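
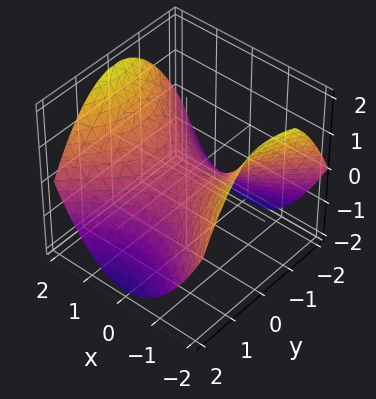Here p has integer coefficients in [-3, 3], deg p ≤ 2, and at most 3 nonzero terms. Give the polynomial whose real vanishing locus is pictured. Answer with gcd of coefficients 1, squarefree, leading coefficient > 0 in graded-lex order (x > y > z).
x^2 - y^2 - 2*z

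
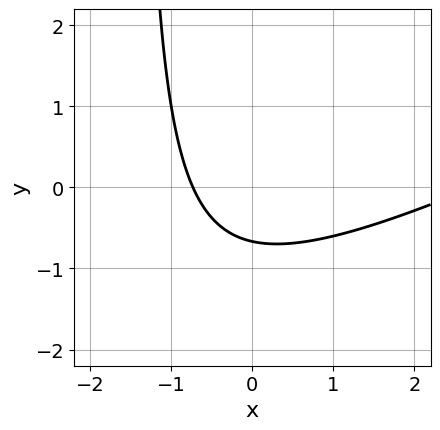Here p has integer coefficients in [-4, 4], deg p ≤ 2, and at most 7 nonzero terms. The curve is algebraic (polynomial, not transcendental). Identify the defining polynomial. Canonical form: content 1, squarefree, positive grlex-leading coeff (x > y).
x^2 - 2*x*y - 2*x - 3*y - 2

The degree is 2 — a generic line meets the curve in up to 2 points.
Matching integer coefficients to the picture gives p.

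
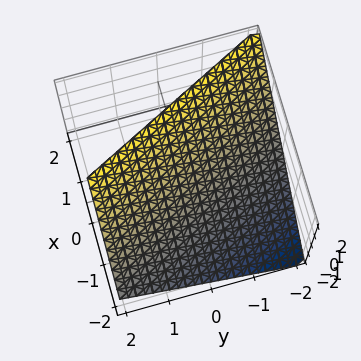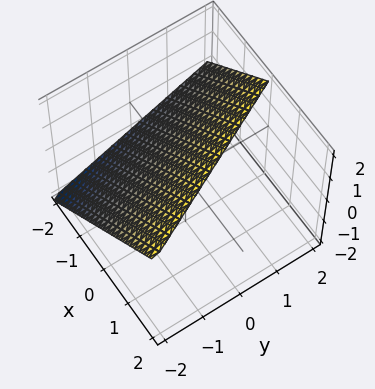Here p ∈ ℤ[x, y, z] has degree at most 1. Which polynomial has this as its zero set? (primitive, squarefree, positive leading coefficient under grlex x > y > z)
2*x + y - 2*z + 2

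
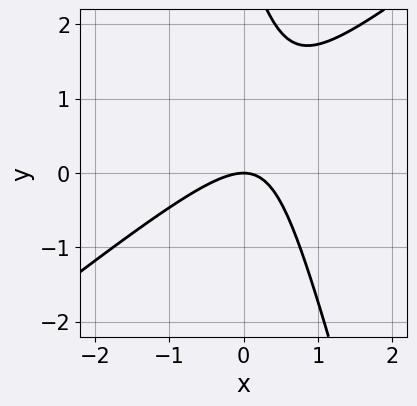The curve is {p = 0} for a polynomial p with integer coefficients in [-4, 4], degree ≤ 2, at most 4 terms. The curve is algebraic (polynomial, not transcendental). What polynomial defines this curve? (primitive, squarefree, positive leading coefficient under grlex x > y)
Degree: the shape is more complex than any degree-1 curve, so deg p = 2.
From the axis intercepts and sections: one y-axis crossing is at y = 0; it meets the x-axis at x = 0 (among the integer gridlines).
These observations pin down the coefficients.

3*x^2 - 3*x*y - y^2 + 3*y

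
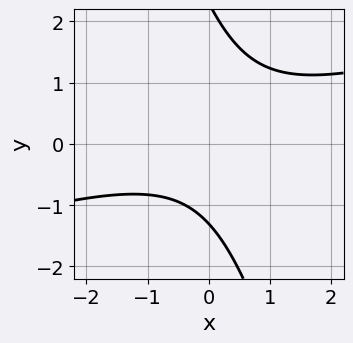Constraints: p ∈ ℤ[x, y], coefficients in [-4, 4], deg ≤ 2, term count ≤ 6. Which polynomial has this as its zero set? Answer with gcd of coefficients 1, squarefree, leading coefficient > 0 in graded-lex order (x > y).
x^2 - 3*x*y - y^2 + y + 3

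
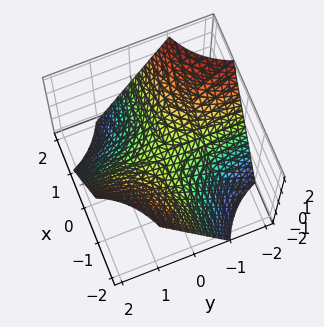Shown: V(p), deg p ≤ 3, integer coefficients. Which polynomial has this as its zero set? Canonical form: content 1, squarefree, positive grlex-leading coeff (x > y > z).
x*y + z

1. The degree is 2 — a hyperbolic paraboloid; a quadric.
2. Against the integer gridlines: one z-axis crossing is at z = 0; the visible y-axis segment lies entirely on the surface.
3. Together with the visible shape, these determine p as stated. Check: (1, 0, 0) on the x-axis lies on the surface, and p(1, 0, 0) = 0. ✓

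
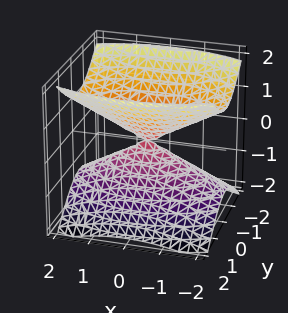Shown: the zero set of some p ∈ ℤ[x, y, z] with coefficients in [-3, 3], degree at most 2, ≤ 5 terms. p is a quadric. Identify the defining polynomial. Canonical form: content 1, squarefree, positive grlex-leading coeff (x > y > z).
x^2 + 3*y^2 - 3*z^2

(a) There are 2 components. Treating them together as one polynomial.
(b) Degree: a double cone through the origin; a quadric, so deg p = 2.
(c) Symmetries: the y ↦ −y reflection is a symmetry, so y appears only in even powers; the x ↦ −x reflection is a symmetry, so x appears only in even powers; mirror symmetry z ↦ −z ⇒ only even powers of z.
(d) Against the integer gridlines: it meets the y-axis at y = 0 (among the integer gridlines); it meets the x-axis at x = 0 (among the integer gridlines).
(e) Fitting integer coefficients to these (and the overall shape) gives p.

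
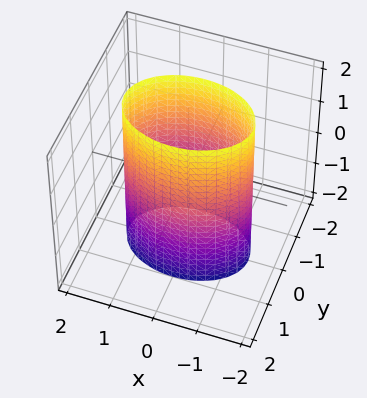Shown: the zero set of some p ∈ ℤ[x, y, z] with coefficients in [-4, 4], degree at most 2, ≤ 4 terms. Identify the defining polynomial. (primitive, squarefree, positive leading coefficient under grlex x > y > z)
The degree is 2 — constant cross-section along one axis; a quadric.
Symmetries: the z ↦ −z reflection is a symmetry, so z appears only in even powers; the y ↦ −y reflection is a symmetry, so y appears only in even powers; the x ↦ −x reflection is a symmetry, so x appears only in even powers.
From the visible intercepts: no z-intercept at any integer in the box; the y-axis gridline crossings are at y ∈ {-1, 1}.
Solving for integer coefficients yields p as stated.

x^2 + 2*y^2 - 2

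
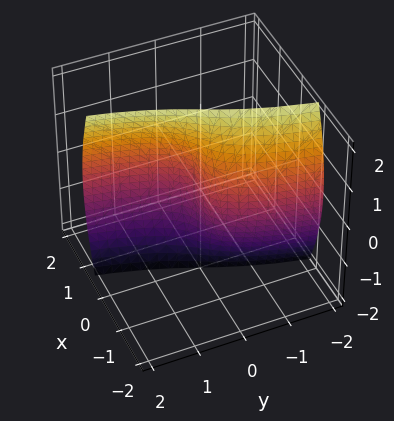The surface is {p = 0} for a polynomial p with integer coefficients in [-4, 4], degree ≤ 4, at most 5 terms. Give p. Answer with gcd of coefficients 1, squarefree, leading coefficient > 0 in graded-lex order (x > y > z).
3*x^3 + x*z^2 - 2*y

1. The degree is 3 — the shape is more complex than any degree-2 surface.
2. From the visible intercepts: every point of the z-axis in the box is on the surface; one y-axis crossing is at y = 0.
3. The integer polynomial consistent with all of this is the stated p.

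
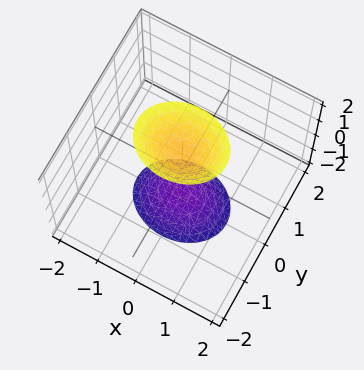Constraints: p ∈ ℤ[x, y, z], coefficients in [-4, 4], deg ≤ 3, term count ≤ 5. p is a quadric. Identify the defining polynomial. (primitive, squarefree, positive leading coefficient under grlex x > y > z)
2*x^2 + 3*y^2 - z^2 + 2

(a) I count 2 distinct pieces.
(b) Degree: two sheets facing apart; a quadric, so deg p = 2.
(c) Symmetries: the y ↦ −y reflection is a symmetry, so y appears only in even powers; the z ↦ −z reflection is a symmetry, so z appears only in even powers; mirror symmetry x ↦ −x ⇒ only even powers of x.
(d) Checking where it meets the axes: the surface avoids every integer y-axis point in the box; no x-intercept at any integer in the box.
(e) Fitting integer coefficients to these (and the overall shape) gives p.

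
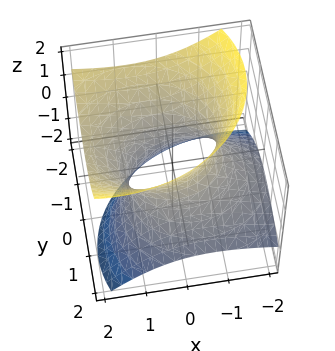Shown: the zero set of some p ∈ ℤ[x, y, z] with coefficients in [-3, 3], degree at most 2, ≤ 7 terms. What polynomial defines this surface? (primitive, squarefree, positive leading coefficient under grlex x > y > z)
2*x^2 - 3*x*z + 3*y^2 + 3*y*z - 3*z^2 - 3

(a) deg p = 2.
(b) Observable constraints: the surface avoids every integer z-axis point in the box; the y-axis gridline crossings are at y ∈ {-1, 1}.
(c) Together with the visible shape, these determine p as stated.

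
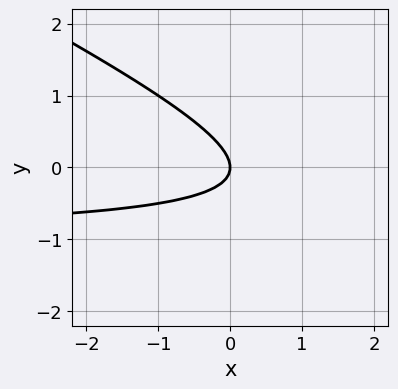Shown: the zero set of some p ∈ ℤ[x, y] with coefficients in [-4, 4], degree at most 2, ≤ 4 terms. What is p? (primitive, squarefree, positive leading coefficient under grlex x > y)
x*y + 2*y^2 + x

Degree: a generic line meets the curve in up to 2 points, so deg p = 2.
From the visible intercepts: it meets the y-axis at y = 0 (among the integer gridlines); one x-axis crossing is at x = 0.
The integer polynomial consistent with all of this is the stated p.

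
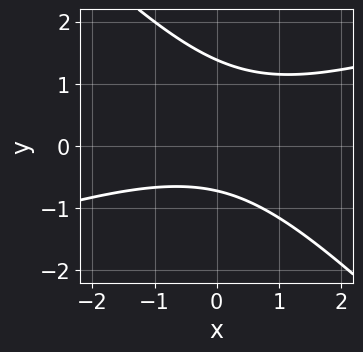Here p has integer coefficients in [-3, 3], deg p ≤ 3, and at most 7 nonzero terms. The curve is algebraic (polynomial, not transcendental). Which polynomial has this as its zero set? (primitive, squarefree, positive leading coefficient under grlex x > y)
x^2 - 2*x*y - 3*y^2 + 2*y + 3

1. Degree: no degree-1 curve has this shape, so deg p = 2.
2. From the visible intercepts: the curve avoids every integer x-axis point in the box.
3. Matching integer coefficients to the picture gives p.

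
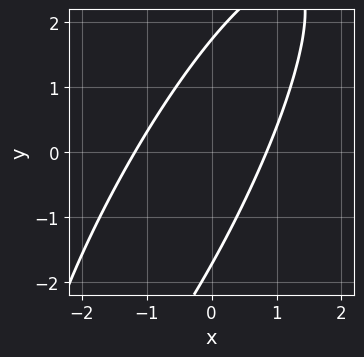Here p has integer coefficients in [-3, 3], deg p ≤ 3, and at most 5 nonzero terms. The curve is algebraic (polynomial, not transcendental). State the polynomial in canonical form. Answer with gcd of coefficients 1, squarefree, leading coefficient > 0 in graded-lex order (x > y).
3*x^2 - 3*x*y + y^2 + x - 3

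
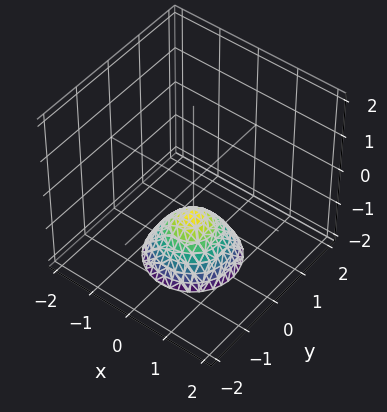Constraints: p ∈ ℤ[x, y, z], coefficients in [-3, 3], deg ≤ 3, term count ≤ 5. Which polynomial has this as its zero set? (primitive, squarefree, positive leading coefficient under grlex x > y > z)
x^2 + y^2 + z + 1

First, degree: a generic line meets the surface in up to 2 points, so deg p = 2.
Then, symmetries: rotational symmetry about the z-axis ⇒ p depends on x, y only through x² + y².
Then, observable constraints: the surface avoids every integer x-axis point in the box; it crosses the z-axis at the gridline z = -1; it misses every integer gridline on the y-axis.
Finally, matching integer coefficients to the picture gives p.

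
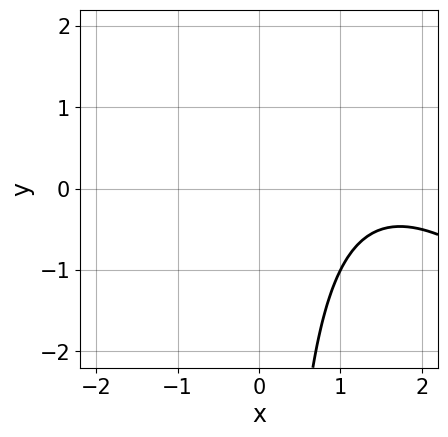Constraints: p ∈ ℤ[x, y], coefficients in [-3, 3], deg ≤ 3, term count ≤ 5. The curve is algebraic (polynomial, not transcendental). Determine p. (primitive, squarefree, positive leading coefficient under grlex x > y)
x^2 + x*y - 3*x + 3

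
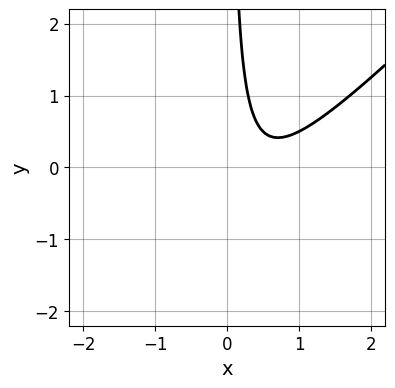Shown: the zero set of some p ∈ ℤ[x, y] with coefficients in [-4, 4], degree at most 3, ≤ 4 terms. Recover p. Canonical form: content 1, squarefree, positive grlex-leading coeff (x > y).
The degree is 2 — no degree-1 curve has this shape.
From the axis intercepts and sections: the curve avoids every integer x-axis point in the box; no y-intercept at any integer in the box.
The integer polynomial consistent with all of this is the stated p.

2*x^2 - 2*x*y - 2*x + 1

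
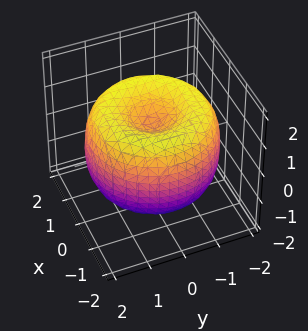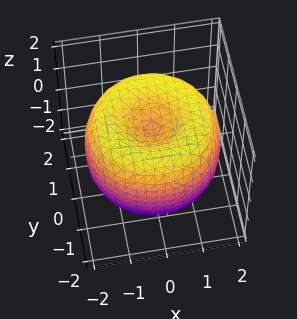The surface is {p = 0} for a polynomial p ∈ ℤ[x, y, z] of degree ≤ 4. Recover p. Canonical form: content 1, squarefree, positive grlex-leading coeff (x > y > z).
The degree is 4 — a generic line meets the surface in up to 4 points.
By symmetry, every cross-section ⟂ z is a circle, so x, y appear only via x² + y².
From the axis intercepts and sections: a circular section at z = -1 has radius between 0 and 1.
Together with the visible shape, these determine p as stated.

x^4 + 2*x^2*y^2 + y^4 - 3*x^2 - 3*y^2 + 2*z^2 - 1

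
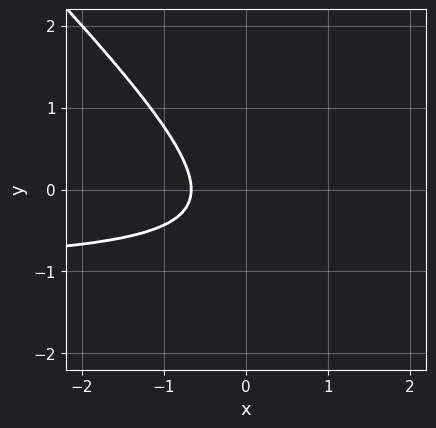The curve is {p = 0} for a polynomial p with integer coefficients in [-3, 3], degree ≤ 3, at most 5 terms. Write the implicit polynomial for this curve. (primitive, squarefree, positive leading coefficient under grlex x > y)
3*x*y + 3*y^2 + 3*x + 2*y + 2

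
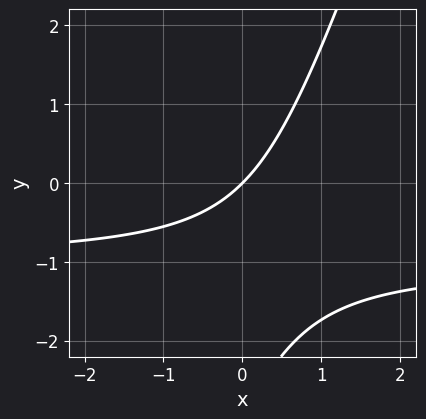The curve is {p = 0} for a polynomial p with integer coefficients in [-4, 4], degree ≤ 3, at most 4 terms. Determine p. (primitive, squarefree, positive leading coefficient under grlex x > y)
3*x*y - y^2 + 3*x - 3*y

1. The degree is 2 — the shape is more complex than any degree-1 curve.
2. Against the integer gridlines: one y-axis crossing is at y = 0; it meets the x-axis at x = 0 (among the integer gridlines).
3. Solving for integer coefficients yields p as stated.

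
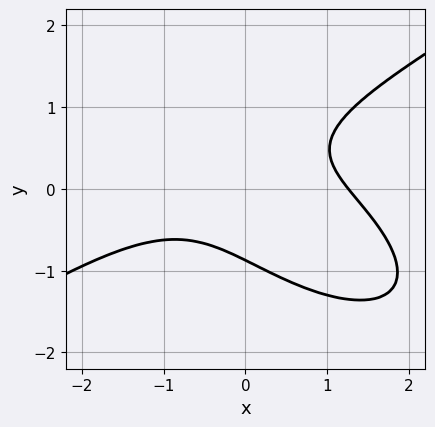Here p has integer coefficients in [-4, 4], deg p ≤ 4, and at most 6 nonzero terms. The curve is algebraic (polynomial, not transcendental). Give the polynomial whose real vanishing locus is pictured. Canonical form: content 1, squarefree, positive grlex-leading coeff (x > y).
x^3 - x*y^2 - 3*y^3 + 3*x*y - 2

1. deg p = 3. No degree-2 curve has this shape.
2. Matching integer coefficients to the picture gives p.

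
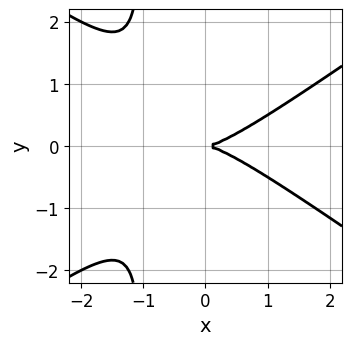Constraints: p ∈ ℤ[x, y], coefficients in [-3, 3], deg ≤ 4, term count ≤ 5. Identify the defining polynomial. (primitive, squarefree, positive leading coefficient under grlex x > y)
x^3 - 2*x*y^2 - 2*y^2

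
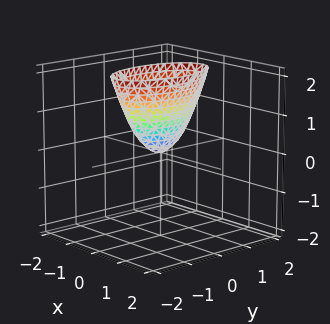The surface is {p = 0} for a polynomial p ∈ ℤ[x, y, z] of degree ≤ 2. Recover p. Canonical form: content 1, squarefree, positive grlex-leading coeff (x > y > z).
First, degree: a paraboloid; a quadric, so deg p = 2.
Then, symmetries: it's symmetric under y → −y, forcing even powers of y; mirror symmetry x ↦ −x ⇒ only even powers of x.
Next, observable constraints: it crosses the z-axis at the gridline z = 0; it meets the x-axis at x = 0 (among the integer gridlines); one y-axis crossing is at y = 0.
Finally, together with the visible shape, these determine p as stated.

3*x^2 + y^2 - z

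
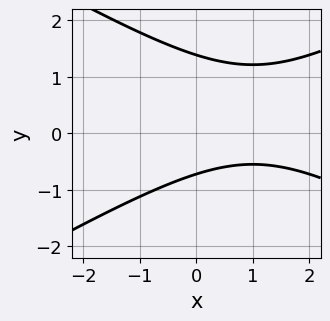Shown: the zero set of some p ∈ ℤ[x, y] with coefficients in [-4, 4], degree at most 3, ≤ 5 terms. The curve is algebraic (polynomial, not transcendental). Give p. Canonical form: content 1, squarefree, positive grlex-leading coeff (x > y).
x^2 - 3*y^2 - 2*x + 2*y + 3

(a) deg p = 2. A generic line meets the curve in up to 2 points.
(b) Reading off the gridlines: it misses every integer gridline on the x-axis.
(c) Putting this together gives p.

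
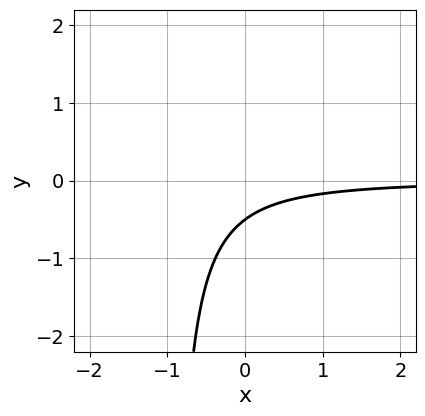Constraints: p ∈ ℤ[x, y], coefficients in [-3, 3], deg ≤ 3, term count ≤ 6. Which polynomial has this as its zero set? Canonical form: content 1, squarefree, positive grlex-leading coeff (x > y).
x^2*y + 3*x*y + 2*y + 1

First, deg p = 3. No degree-2 curve has this shape.
Then, from the visible intercepts: it misses every integer gridline on the x-axis.
Finally, solving for integer coefficients yields p as stated.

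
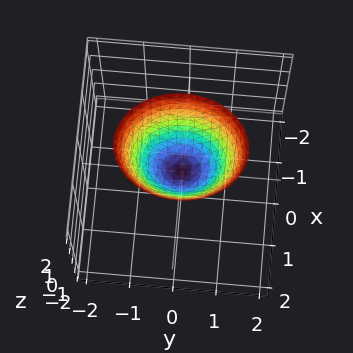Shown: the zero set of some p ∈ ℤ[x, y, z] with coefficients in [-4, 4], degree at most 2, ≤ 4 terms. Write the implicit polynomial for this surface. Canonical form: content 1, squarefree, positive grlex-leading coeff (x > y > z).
Degree: a single bowl opening along one axis; a quadric, so deg p = 2.
Symmetries: it's symmetric under x → −x, forcing even powers of x; it's symmetric under y → −y, forcing even powers of y.
Observable constraints: one z-axis crossing is at z = 0; one y-axis crossing is at y = 0; it meets the x-axis at x = 0 (among the integer gridlines).
Matching integer coefficients to the picture gives p.

3*x^2 + 2*y^2 - 2*z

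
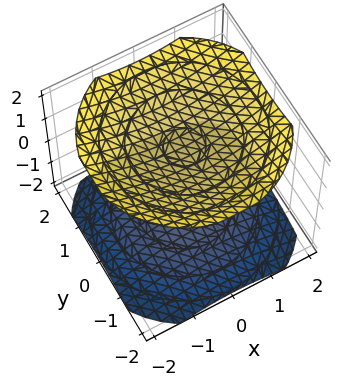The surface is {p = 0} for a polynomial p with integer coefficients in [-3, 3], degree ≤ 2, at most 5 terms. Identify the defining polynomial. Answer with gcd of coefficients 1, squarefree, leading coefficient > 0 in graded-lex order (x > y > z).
There are 2 components. Treating them together as one polynomial.
Degree: two sheets facing apart; a quadric, so deg p = 2.
Symmetries: rotational symmetry about the z-axis ⇒ p depends on x, y only through x² + y²; it's symmetric under z → −z, forcing even powers of z.
Observable constraints: no y-intercept at any integer in the box; no x-intercept at any integer in the box.
Together with the visible shape, these determine p as stated.

x^2 + y^2 - 2*z^2 + 3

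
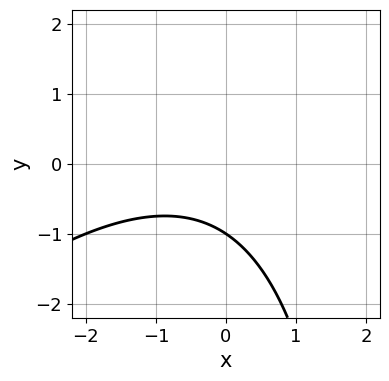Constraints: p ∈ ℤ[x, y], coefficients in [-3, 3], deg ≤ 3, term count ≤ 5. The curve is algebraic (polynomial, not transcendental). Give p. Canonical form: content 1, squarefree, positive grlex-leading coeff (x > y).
x^2 - x*y + x + 3*y + 3

1. deg p = 2. A generic line meets the curve in up to 2 points.
2. Reading off the gridlines: it misses every integer gridline on the x-axis; one y-axis crossing is at y = -1.
3. Fitting integer coefficients to these (and the overall shape) gives p.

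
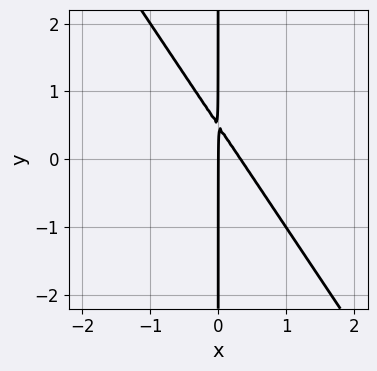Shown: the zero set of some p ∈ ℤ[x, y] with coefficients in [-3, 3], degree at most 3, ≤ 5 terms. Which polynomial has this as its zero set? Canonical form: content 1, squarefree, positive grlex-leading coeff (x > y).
3*x^2 + 2*x*y - x

First, degree: the shape is more complex than any degree-1 curve, so deg p = 2.
Next, from the visible intercepts: the visible y-axis segment lies entirely on the curve; it crosses the x-axis at the gridline x = 0.
Finally, putting this together gives p.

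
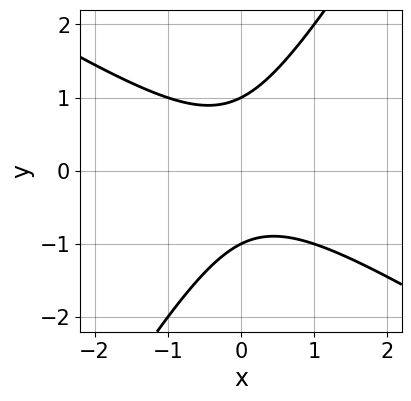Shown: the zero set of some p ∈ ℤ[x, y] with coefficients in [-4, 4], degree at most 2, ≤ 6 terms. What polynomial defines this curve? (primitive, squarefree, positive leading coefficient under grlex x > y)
x^2 + x*y - y^2 + 1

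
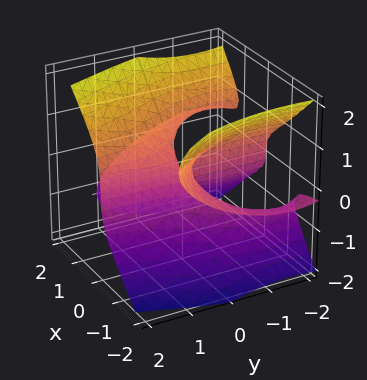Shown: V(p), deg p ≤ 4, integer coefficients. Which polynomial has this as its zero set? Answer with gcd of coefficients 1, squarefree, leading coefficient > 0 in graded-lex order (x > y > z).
3*x^2*z + x*y^2 - 3*z^3 + 3*x*y

(a) deg p = 3. A generic line meets the surface in up to 3 points.
(b) Observable constraints: it crosses the z-axis at the gridline z = 0; the visible x-axis segment lies entirely on the surface.
(c) Putting this together gives p. Check: (0, -1, 0) on the y-axis lies on the surface, and p(0, -1, 0) = 0. ✓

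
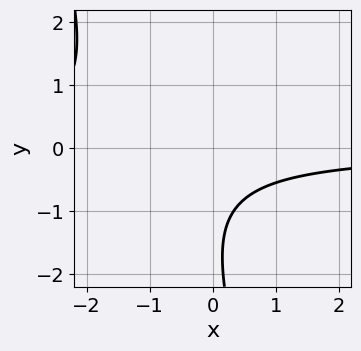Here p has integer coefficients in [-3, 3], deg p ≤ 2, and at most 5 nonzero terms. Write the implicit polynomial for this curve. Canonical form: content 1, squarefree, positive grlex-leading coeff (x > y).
3*x*y + y^2 + 3*y + 3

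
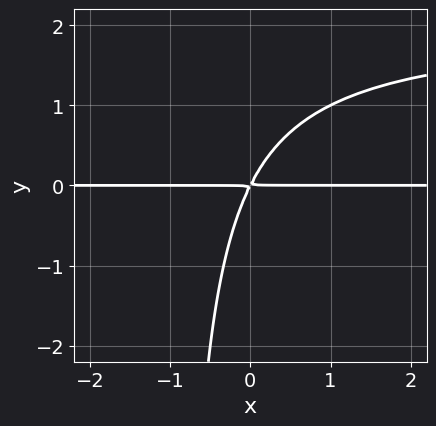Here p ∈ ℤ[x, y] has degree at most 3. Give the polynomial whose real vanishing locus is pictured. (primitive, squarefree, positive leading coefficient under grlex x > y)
x*y^2 - 2*x*y + y^2

1. Degree: no degree-2 curve has this shape, so deg p = 3.
2. From the axis intercepts and sections: the visible x-axis segment lies entirely on the curve.
3. Fitting integer coefficients to these (and the overall shape) gives p.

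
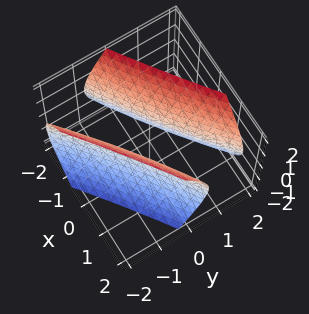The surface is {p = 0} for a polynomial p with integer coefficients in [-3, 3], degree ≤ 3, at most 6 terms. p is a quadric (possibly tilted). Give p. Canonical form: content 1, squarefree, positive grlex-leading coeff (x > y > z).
x^2 - 3*x*y + 2*y^2 - z^2 - 1

First, I count 2 distinct pieces. They look like related sheets of one shape, so recover p as a whole.
Then, deg p = 2. The shape is more complex than any degree-1 surface.
Then, observable constraints: the x-axis gridline crossings are at x ∈ {-1, 1}; it misses every integer gridline on the z-axis.
Finally, fitting integer coefficients to these (and the overall shape) gives p.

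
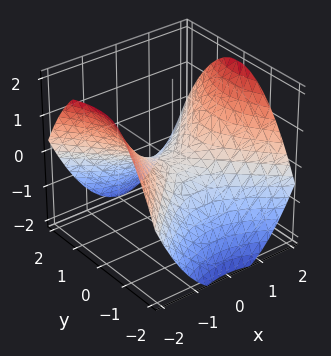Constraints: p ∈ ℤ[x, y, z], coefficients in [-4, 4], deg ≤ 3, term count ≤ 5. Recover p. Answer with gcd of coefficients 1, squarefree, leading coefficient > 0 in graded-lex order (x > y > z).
x^2 - y^2 - 2*z

(a) The degree is 2 — a hyperbolic paraboloid; a quadric.
(b) Symmetries: it's symmetric under y → −y, forcing even powers of y; the x ↦ −x reflection is a symmetry, so x appears only in even powers.
(c) Reading off the gridlines: it meets the y-axis at y = 0 (among the integer gridlines); it meets the x-axis at x = 0 (among the integer gridlines).
(d) Solving for integer coefficients yields p as stated.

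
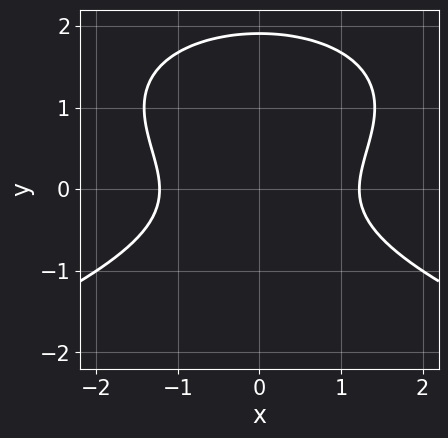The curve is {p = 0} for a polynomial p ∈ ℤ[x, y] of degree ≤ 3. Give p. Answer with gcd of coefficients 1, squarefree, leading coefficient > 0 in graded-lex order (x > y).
First, degree: a generic line meets the curve in up to 3 points, so deg p = 3.
Next, symmetries: mirror symmetry x ↦ −x ⇒ only even powers of x.
Finally, assembling these constraints gives the stated polynomial.

2*y^3 + 2*x^2 - 3*y^2 - 3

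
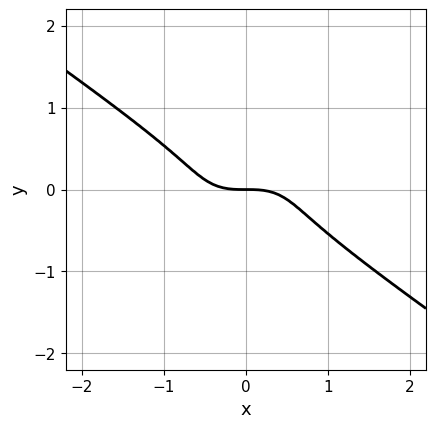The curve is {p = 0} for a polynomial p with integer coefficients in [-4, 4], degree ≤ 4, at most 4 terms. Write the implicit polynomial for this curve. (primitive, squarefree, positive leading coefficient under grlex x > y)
1. The degree is 3 — no degree-2 curve has this shape.
2. Reading off the gridlines: one x-axis crossing is at x = 0; it meets the y-axis at y = 0 (among the integer gridlines).
3. Matching integer coefficients to the picture gives p.

x^3 + 3*y^3 + y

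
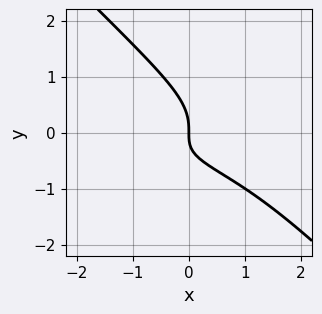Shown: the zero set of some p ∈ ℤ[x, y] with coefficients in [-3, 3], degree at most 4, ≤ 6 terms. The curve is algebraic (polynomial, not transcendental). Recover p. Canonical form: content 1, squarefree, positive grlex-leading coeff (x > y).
x^2*y - 2*x*y^2 - 3*y^3 - 2*x*y - 2*x

First, deg p = 3. A generic line meets the curve in up to 3 points.
Then, against the integer gridlines: it meets the x-axis at x = 0 (among the integer gridlines); it meets the y-axis at y = 0 (among the integer gridlines).
Finally, assembling these constraints gives the stated polynomial.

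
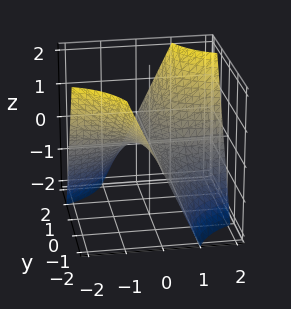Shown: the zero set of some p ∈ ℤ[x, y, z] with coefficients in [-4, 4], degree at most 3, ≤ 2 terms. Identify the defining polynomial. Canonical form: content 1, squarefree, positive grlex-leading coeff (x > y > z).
(a) The degree is 2 — a hyperbolic paraboloid; a quadric.
(b) Checking where it meets the axes: the visible x-axis segment lies entirely on the surface; every point of the y-axis in the box is on the surface; it crosses the z-axis at the gridline z = 0.
(c) Together with the visible shape, these determine p as stated.

x*y - z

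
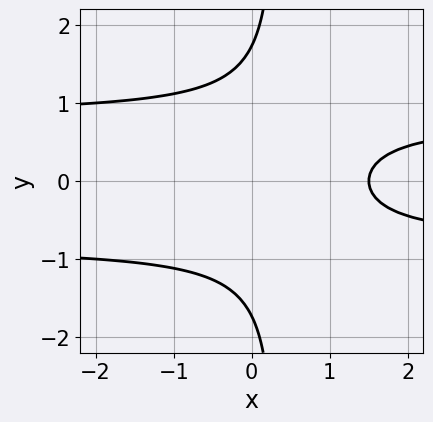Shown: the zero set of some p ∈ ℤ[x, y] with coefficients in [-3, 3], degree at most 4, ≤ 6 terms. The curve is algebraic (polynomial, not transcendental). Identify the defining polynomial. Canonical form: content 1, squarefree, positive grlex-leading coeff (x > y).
3*x*y^2 - y^2 - 2*x + 3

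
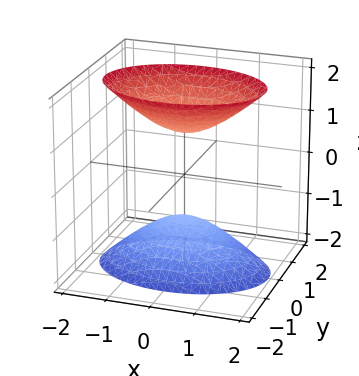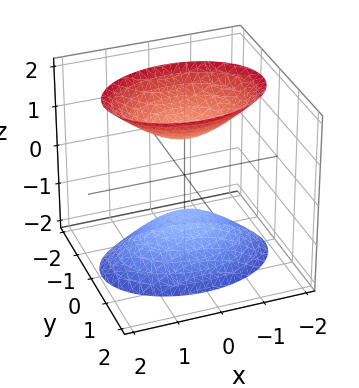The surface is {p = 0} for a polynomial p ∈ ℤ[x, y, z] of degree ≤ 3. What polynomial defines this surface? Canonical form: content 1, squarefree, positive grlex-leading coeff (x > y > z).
x^2 + 2*y^2 - z^2 + 1

First, there are 2 components. They look like related sheets of one shape, so recover p as a whole.
Next, the degree is 2 — two separate bowl-shaped sheets opening away from each other; a quadric.
Next, symmetries: mirror symmetry y ↦ −y ⇒ only even powers of y; it's symmetric under z → −z, forcing even powers of z; it's symmetric under x → −x, forcing even powers of x.
Next, observable constraints: it misses every integer gridline on the y-axis; no x-intercept at any integer in the box.
Finally, putting this together gives p. Check: (0, 0, 1) on the z-axis lies on the surface, and p(0, 0, 1) = 0. ✓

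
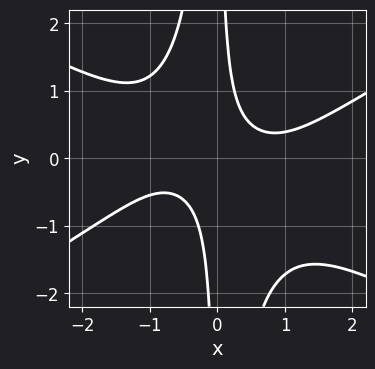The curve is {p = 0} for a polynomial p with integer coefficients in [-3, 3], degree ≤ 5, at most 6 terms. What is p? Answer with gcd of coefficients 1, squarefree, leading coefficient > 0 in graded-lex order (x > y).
x^4 - 3*x^2*y^2 - x^2*y - 3*x*y + 1

(a) Degree: a generic line meets the curve in up to 4 points, so deg p = 4.
(b) From the axis intercepts and sections: it misses every integer gridline on the x-axis; it misses every integer gridline on the y-axis.
(c) The integer polynomial consistent with all of this is the stated p.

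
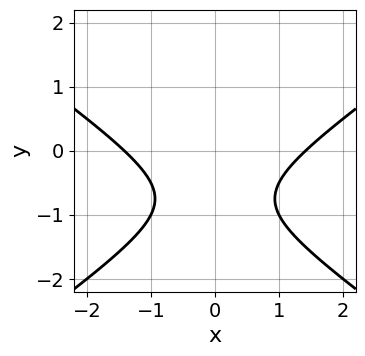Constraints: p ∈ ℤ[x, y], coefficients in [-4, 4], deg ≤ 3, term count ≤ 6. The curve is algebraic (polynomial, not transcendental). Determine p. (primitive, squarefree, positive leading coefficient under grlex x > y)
(a) The degree is 2 — the shape is more complex than any degree-1 curve.
(b) Symmetries: mirror symmetry x ↦ −x ⇒ only even powers of x.
(c) Reading off the gridlines: no y-intercept at any integer in the box.
(d) Fitting integer coefficients to these (and the overall shape) gives p.

x^2 - 2*y^2 - 3*y - 2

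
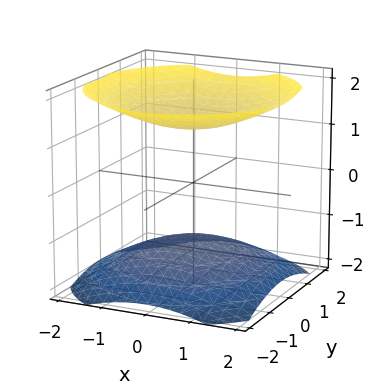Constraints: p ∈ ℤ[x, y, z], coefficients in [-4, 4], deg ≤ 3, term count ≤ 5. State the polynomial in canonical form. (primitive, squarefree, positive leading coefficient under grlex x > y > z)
(a) The picture has 2 separate pieces.
(b) The degree is 2 — a generic line meets the surface in up to 2 points.
(c) Symmetry: every cross-section ⟂ z is a circle, so x, y appear only via x² + y².
(d) Checking where it meets the axes: the surface avoids every integer x-axis point in the box; it misses every integer gridline on the y-axis.
(e) These observations pin down the coefficients.

x^2 + y^2 - 2*z^2 + 3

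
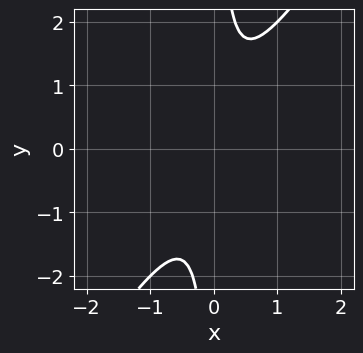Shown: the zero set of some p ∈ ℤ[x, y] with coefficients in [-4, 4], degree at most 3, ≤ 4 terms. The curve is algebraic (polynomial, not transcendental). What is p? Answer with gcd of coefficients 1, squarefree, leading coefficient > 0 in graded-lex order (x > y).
1. The degree is 2 — no degree-1 curve has this shape.
2. Against the integer gridlines: the curve avoids every integer y-axis point in the box; no x-intercept at any integer in the box.
3. The integer polynomial consistent with all of this is the stated p.

3*x^2 - 2*x*y + 1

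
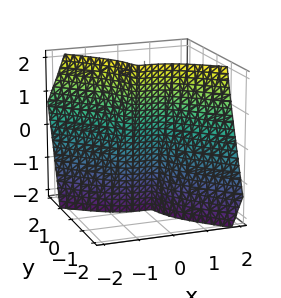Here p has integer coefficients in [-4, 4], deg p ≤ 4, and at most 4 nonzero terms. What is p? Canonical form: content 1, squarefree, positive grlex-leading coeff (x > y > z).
First, the picture has 2 separate pieces. Treating them together as one polynomial.
Then, the degree is 3 — a generic line meets the surface in up to 3 points.
Then, from the axis intercepts and sections: one y-axis crossing is at y = 0; one x-axis crossing is at x = 0.
Finally, putting this together gives p. Check: (0, 0, -1) on the z-axis lies on the surface, and p(0, 0, -1) = 0. ✓

2*x^3 + 3*x*y*z + 3*y^3 + 2*y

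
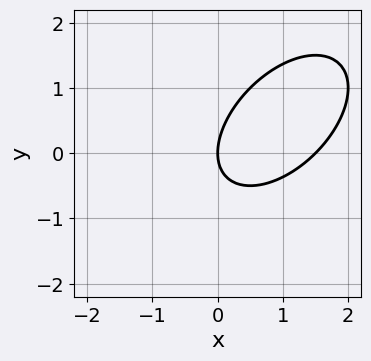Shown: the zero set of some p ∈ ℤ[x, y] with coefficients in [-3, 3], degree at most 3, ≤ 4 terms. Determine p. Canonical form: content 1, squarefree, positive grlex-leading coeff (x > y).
Degree: no degree-1 curve has this shape, so deg p = 2.
Observable constraints: it crosses the x-axis at the gridline x = 0; one y-axis crossing is at y = 0.
These observations pin down the coefficients.

2*x^2 - 2*x*y + 2*y^2 - 3*x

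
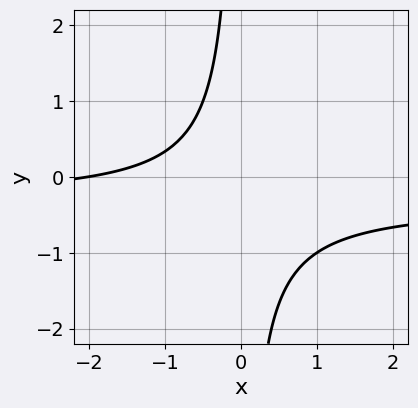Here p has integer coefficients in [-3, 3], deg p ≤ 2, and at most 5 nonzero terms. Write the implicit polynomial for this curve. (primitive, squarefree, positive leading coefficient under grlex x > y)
3*x*y + x + 2

Degree: the shape is more complex than any degree-1 curve, so deg p = 2.
Against the integer gridlines: the curve avoids every integer y-axis point in the box; it crosses the x-axis at the gridline x = -2.
The integer polynomial consistent with all of this is the stated p.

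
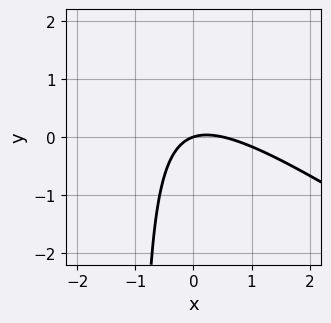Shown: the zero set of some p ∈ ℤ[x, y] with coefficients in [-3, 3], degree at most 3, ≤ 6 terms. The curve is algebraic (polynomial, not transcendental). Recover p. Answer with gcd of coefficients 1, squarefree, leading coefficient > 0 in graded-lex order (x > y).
1. deg p = 2. A generic line meets the curve in up to 2 points.
2. From the visible intercepts: it meets the y-axis at y = 0 (among the integer gridlines); it meets the x-axis at x = 0 (among the integer gridlines).
3. Together with the visible shape, these determine p as stated.

2*x^2 + 3*x*y - x + 3*y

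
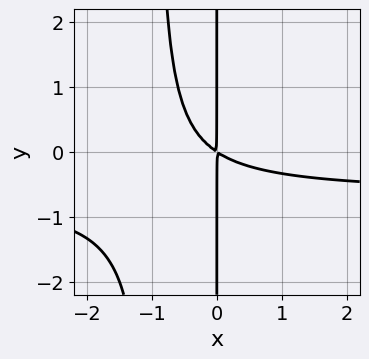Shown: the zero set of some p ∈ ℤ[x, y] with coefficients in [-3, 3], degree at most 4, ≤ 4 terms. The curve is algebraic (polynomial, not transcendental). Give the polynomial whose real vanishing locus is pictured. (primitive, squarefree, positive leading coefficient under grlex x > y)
3*x^2*y + 2*x^2 + 3*x*y

(a) Degree: a generic line meets the curve in up to 3 points, so deg p = 3.
(b) Observable constraints: the visible y-axis segment lies entirely on the curve.
(c) The integer polynomial consistent with all of this is the stated p.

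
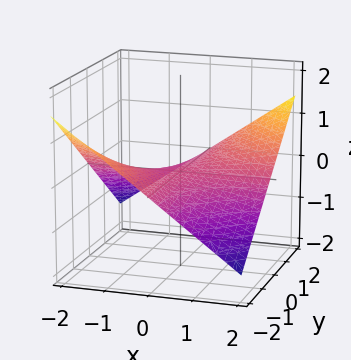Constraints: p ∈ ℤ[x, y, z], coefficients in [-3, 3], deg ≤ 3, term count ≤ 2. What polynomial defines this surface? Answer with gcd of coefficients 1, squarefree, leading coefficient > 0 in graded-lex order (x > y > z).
First, deg p = 2. A hyperbolic paraboloid; a quadric.
Next, checking where it meets the axes: one z-axis crossing is at z = 0; the visible y-axis segment lies entirely on the surface.
Finally, matching integer coefficients to the picture gives p. Check: (2, 0, 0) on the x-axis lies on the surface, and p(2, 0, 0) = 0. ✓

x*y - 3*z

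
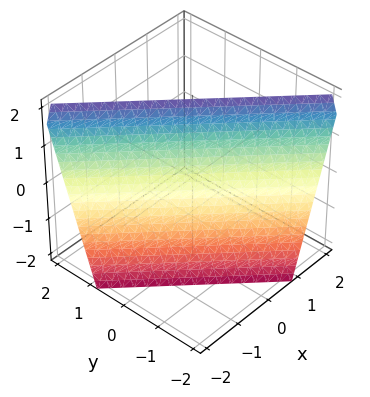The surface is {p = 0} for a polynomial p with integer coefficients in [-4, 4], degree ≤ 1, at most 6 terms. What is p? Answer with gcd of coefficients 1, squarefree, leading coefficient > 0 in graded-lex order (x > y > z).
3*x + 3*y - z + 2

(a) Degree: every cross-section is a straight line — this is a plane, so deg p = 1.
(b) Checking where it meets the axes: one z-axis crossing is at z = 2.
(c) These observations pin down the coefficients.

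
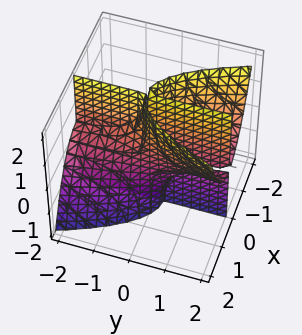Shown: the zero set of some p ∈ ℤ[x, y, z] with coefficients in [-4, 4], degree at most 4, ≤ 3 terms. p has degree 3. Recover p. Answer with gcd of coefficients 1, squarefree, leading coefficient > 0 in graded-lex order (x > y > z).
1. There are 2 components. They look like related sheets of one shape, so recover p as a whole.
2. The degree is 3 — no degree-2 surface has this shape.
3. Against the integer gridlines: it crosses the x-axis at the gridline x = 0; the visible z-axis segment lies entirely on the surface.
4. These observations pin down the coefficients. Check: (0, -2, 0) on the y-axis lies on the surface, and p(0, -2, 0) = 0. ✓

3*x^3 - 2*x*y*z - x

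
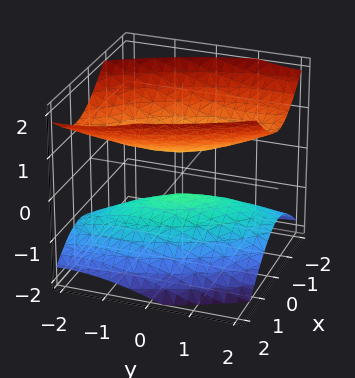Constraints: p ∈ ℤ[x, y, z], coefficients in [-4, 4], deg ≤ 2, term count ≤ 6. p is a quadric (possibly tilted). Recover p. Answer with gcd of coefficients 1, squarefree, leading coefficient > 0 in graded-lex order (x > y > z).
3*x^2 + 2*x*y + y^2 - 3*z^2 + 1

1. I count 2 distinct pieces. Treating them together as one polynomial.
2. The degree is 2 — the shape is more complex than any degree-1 surface.
3. Observable constraints: it misses every integer gridline on the x-axis; no y-intercept at any integer in the box.
4. Putting this together gives p.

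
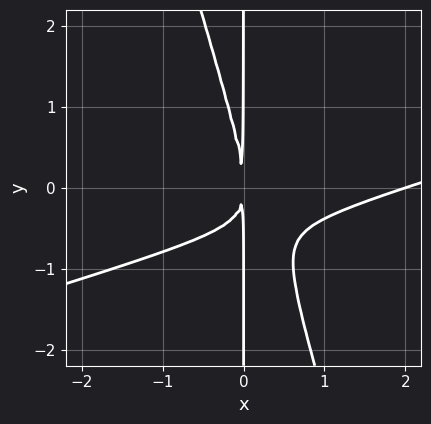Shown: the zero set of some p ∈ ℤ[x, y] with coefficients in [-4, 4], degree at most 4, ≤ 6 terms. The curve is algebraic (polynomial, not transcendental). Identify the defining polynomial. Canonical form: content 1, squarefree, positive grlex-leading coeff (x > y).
(a) The degree is 3 — the shape is more complex than any degree-2 curve.
(b) Reading off the gridlines: the visible y-axis segment lies entirely on the curve; one x-axis crossing is at x = 2.
(c) Matching integer coefficients to the picture gives p.

x^3 - 3*x^2*y - x*y^2 - 2*x^2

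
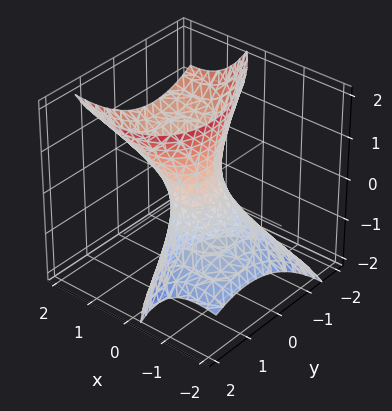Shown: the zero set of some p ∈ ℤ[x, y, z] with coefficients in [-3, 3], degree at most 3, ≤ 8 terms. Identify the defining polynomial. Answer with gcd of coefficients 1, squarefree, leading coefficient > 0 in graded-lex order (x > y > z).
2*x^2 + 2*x*y - 3*x*z + 2*y^2 - z^2 - 1

(a) The degree is 2 — a generic line meets the surface in up to 2 points.
(b) Against the integer gridlines: the surface avoids every integer z-axis point in the box.
(c) Putting this together gives p.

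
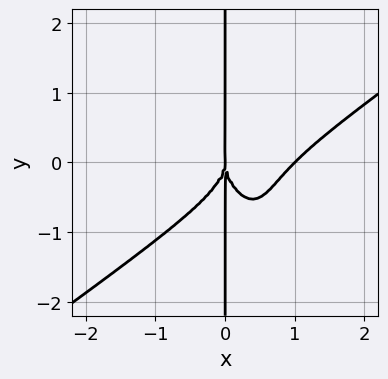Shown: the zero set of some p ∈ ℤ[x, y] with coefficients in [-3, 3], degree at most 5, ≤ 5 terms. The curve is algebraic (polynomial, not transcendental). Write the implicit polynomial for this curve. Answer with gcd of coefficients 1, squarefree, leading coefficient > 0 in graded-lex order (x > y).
3*x^4 - 3*x^3*y - x^2*y^2 - x*y^3 - 3*x^3

(a) The degree is 4 — no degree-3 curve has this shape.
(b) From the axis intercepts and sections: every point of the y-axis in the box is on the curve; the x-axis gridline crossings are at x ∈ {0, 1}.
(c) Together with the visible shape, these determine p as stated.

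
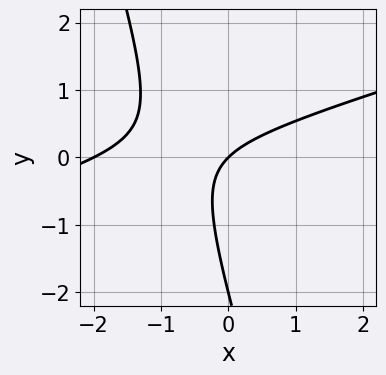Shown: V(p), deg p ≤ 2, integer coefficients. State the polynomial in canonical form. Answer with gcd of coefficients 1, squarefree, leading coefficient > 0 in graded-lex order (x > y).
First, deg p = 2. The shape is more complex than any degree-1 curve.
Then, observable constraints: the x-axis gridline crossings are at x ∈ {-2, 0}; the y-axis gridline crossings are at y ∈ {-2, 0}.
Finally, these observations pin down the coefficients.

x^2 - 3*x*y - y^2 + 2*x - 2*y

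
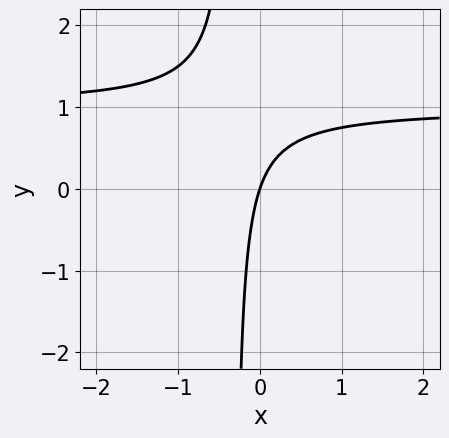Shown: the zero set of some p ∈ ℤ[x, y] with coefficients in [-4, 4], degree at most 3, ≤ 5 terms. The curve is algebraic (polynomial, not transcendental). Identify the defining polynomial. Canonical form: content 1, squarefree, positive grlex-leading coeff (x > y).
First, degree: no degree-1 curve has this shape, so deg p = 2.
Next, from the visible intercepts: one y-axis crossing is at y = 0; one x-axis crossing is at x = 0.
Finally, the integer polynomial consistent with all of this is the stated p.

3*x*y - 3*x + y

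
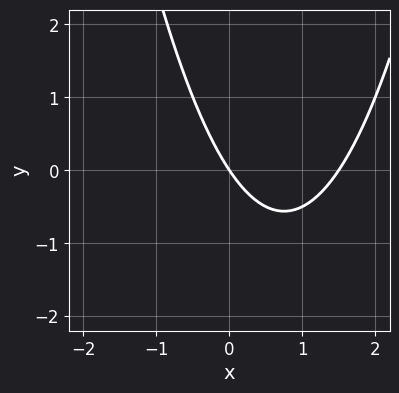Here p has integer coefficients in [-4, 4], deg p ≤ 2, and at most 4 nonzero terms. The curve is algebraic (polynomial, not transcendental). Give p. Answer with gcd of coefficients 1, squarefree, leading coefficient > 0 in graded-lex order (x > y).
(a) The degree is 2 — no degree-1 curve has this shape.
(b) Against the integer gridlines: it meets the y-axis at y = 0 (among the integer gridlines); it crosses the x-axis at the gridline x = 0.
(c) These observations pin down the coefficients.

2*x^2 - 3*x - 2*y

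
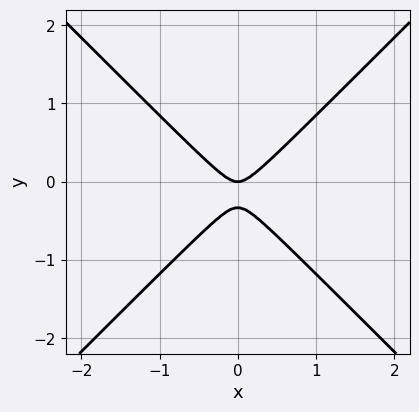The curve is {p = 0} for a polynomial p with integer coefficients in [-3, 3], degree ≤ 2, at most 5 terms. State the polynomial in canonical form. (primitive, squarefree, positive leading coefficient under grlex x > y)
3*x^2 - 3*y^2 - y

First, the degree is 2 — a generic line meets the curve in up to 2 points.
Then, symmetries: mirror symmetry x ↦ −x ⇒ only even powers of x.
Next, observable constraints: one x-axis crossing is at x = 0; one y-axis crossing is at y = 0.
Finally, fitting integer coefficients to these (and the overall shape) gives p.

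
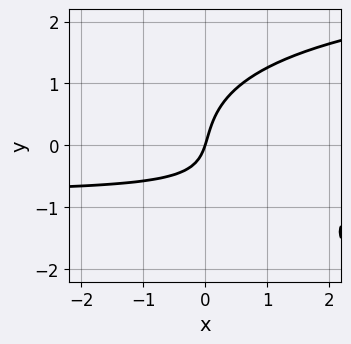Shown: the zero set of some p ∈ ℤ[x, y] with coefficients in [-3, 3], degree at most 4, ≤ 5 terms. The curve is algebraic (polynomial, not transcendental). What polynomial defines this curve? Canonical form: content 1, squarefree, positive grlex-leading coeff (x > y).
(a) Degree: no degree-2 curve has this shape, so deg p = 3.
(b) Observable constraints: one x-axis crossing is at x = 0; one y-axis crossing is at y = 0.
(c) These observations pin down the coefficients.

x*y^2 + 2*y^3 - 3*x*y - 3*x + y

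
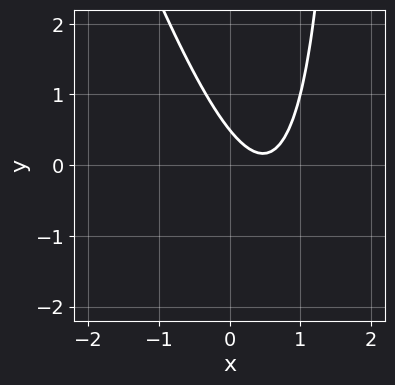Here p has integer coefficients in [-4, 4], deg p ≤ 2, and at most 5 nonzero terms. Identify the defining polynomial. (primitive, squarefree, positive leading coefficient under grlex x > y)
First, degree: the shape is more complex than any degree-1 curve, so deg p = 2.
Next, checking where it meets the axes: no x-intercept at any integer in the box.
Finally, these observations pin down the coefficients.

3*x^2 + x*y - 3*x - 2*y + 1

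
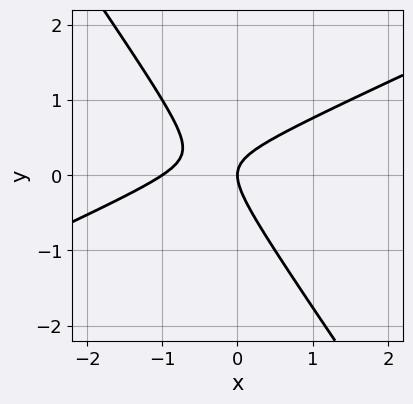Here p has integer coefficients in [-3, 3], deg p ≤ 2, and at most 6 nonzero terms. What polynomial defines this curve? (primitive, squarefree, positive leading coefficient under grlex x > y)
1. The degree is 2 — no degree-1 curve has this shape.
2. From the visible intercepts: the x-axis gridline crossings are at x ∈ {-1, 0}; one y-axis crossing is at y = 0.
3. Fitting integer coefficients to these (and the overall shape) gives p.

2*x^2 - 3*x*y - 3*y^2 + 2*x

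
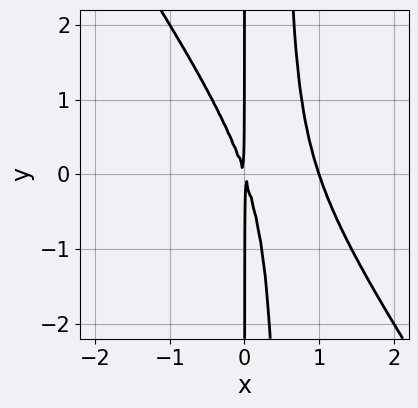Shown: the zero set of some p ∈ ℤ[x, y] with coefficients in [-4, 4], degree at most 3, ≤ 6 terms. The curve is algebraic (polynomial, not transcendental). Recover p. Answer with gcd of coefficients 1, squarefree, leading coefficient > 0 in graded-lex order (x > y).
deg p = 3. No degree-2 curve has this shape.
Against the integer gridlines: every point of the y-axis in the box is on the curve; it meets the x-axis at x = 1 (among the integer gridlines).
Solving for integer coefficients yields p as stated.

3*x^3 + 2*x^2*y - 3*x^2 - x*y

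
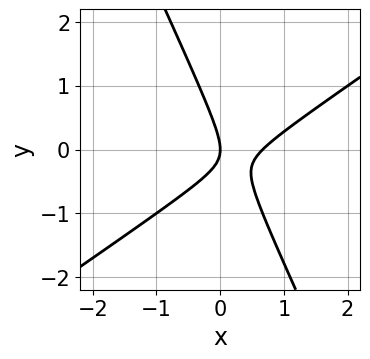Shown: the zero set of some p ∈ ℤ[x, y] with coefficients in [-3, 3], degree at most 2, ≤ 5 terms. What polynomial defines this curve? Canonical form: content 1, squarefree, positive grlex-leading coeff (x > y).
(a) Degree: the shape is more complex than any degree-1 curve, so deg p = 2.
(b) Observable constraints: one x-axis crossing is at x = 0; it meets the y-axis at y = 0 (among the integer gridlines).
(c) Together with the visible shape, these determine p as stated.

3*x^2 - 3*x*y - 2*y^2 - 2*x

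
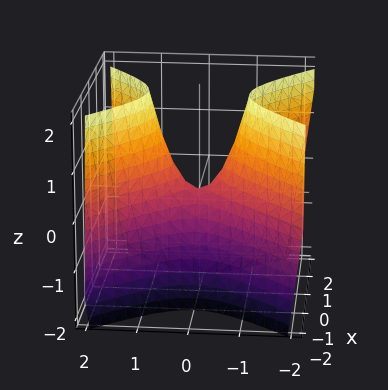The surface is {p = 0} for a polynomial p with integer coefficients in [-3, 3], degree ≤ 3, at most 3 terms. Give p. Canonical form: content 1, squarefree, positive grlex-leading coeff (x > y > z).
2*x^2 - 2*y^2 + z

First, deg p = 2. A hyperbolic paraboloid; a quadric.
Then, symmetries: mirror symmetry x ↦ −x ⇒ only even powers of x; mirror symmetry y ↦ −y ⇒ only even powers of y.
Then, observable constraints: it meets the y-axis at y = 0 (among the integer gridlines); it meets the x-axis at x = 0 (among the integer gridlines); one z-axis crossing is at z = 0.
Finally, fitting integer coefficients to these (and the overall shape) gives p.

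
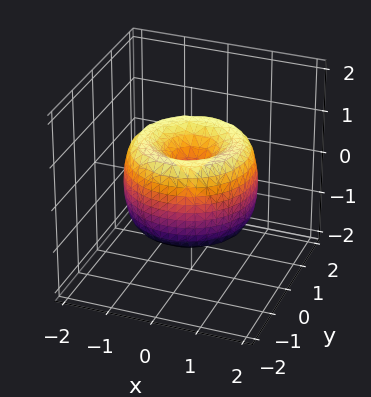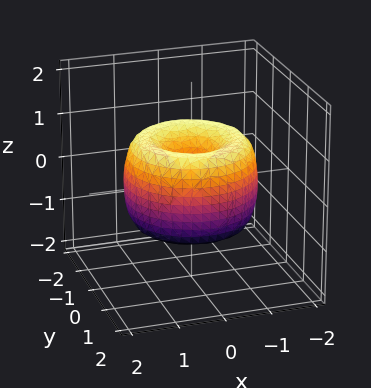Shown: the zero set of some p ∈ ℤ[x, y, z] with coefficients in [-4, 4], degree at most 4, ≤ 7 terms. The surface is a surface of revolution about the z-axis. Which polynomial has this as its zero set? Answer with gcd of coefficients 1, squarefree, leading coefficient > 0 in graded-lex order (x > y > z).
(a) deg p = 4. The shape is more complex than any degree-3 surface.
(b) Symmetry: the surface is invariant under rotation about z: p = q(x² + y², z).
(c) From the axis intercepts and sections: a circular section at z = 0 has radius between 1 and 2; it meets the z-axis at z = 0 (among the integer gridlines).
(d) Matching integer coefficients to the picture gives p.

x^4 + 2*x^2*y^2 + y^4 - 2*x^2 - 2*y^2 + z^2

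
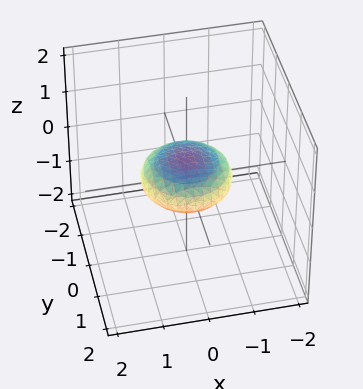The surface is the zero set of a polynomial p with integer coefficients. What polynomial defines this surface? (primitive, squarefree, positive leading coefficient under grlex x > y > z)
1. deg p = 2. Bounded and convex; a quadric.
2. Symmetries: the z ↦ −z reflection is a symmetry, so z appears only in even powers; the surface is invariant under rotation about z: p = q(x² + y², z).
3. Observable constraints: among the integer gridlines, it crosses the x-axis at x ∈ {-1, 1}; a circular section at z = 0 has radius exactly 1.
4. Matching integer coefficients to the picture gives p. Check: (0, -1, 0) on the y-axis lies on the surface, and p(0, -1, 0) = 0. ✓

x^2 + y^2 + 3*z^2 - 1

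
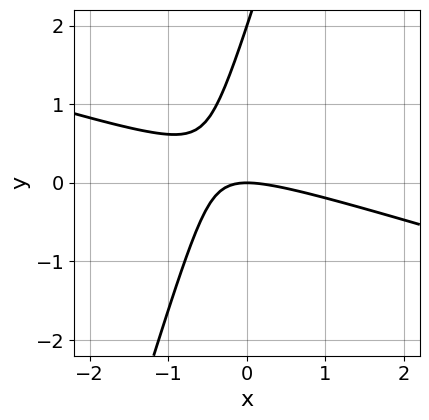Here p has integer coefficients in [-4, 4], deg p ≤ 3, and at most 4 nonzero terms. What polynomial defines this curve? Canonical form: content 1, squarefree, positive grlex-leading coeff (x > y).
x^2 + 3*x*y - y^2 + 2*y

1. The degree is 2 — the shape is more complex than any degree-1 curve.
2. Against the integer gridlines: one x-axis crossing is at x = 0; the y-axis gridline crossings are at y ∈ {0, 2}.
3. The integer polynomial consistent with all of this is the stated p.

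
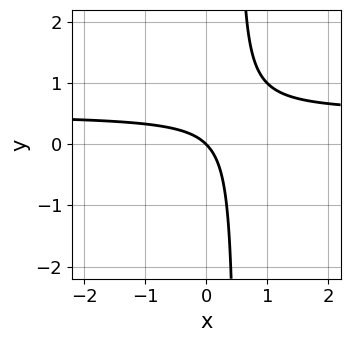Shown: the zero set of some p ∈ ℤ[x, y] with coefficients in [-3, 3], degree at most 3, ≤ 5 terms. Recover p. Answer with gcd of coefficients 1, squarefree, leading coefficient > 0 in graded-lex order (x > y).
2*x*y - x - y

(a) The degree is 2 — no degree-1 curve has this shape.
(b) From the visible intercepts: it meets the x-axis at x = 0 (among the integer gridlines); one y-axis crossing is at y = 0.
(c) Fitting integer coefficients to these (and the overall shape) gives p.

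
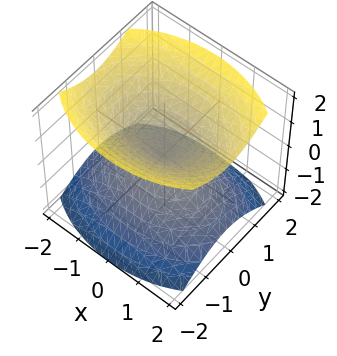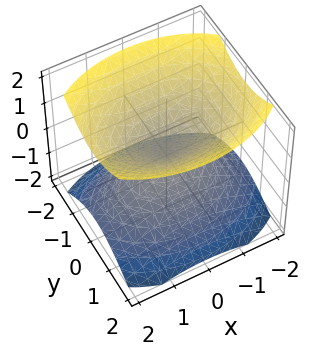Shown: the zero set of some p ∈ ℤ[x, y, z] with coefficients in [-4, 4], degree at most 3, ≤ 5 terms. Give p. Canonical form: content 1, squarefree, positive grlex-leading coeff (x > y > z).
x^2 + 2*y^2 - 2*z^2

(a) There are 2 components. They look like related sheets of one shape, so recover p as a whole.
(b) The degree is 2 — two nappes meeting at a single point; a quadric.
(c) Symmetries: mirror symmetry x ↦ −x ⇒ only even powers of x; it's symmetric under y → −y, forcing even powers of y; mirror symmetry z ↦ −z ⇒ only even powers of z.
(d) From the visible intercepts: it crosses the y-axis at the gridline y = 0; it crosses the z-axis at the gridline z = 0; one x-axis crossing is at x = 0.
(e) The integer polynomial consistent with all of this is the stated p.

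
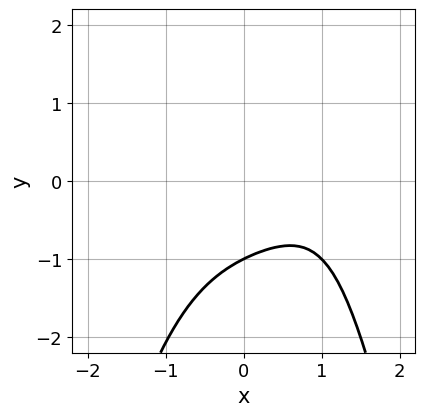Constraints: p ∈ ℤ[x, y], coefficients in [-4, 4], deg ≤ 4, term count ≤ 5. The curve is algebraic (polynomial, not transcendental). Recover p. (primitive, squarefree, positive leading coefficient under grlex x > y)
x^4 + 2*x^2*y^2 + 2*y^3 + 3*x*y + 2

1. deg p = 4. A generic line meets the curve in up to 4 points.
2. Observable constraints: the curve avoids every integer x-axis point in the box; it meets the y-axis at y = -1 (among the integer gridlines).
3. Fitting integer coefficients to these (and the overall shape) gives p.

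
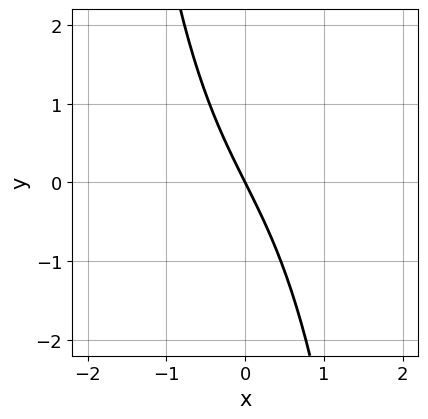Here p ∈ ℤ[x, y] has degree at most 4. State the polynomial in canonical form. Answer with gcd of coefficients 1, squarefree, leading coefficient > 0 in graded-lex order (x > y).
deg p = 3.
From the visible intercepts: it crosses the x-axis at the gridline x = 0; it crosses the y-axis at the gridline y = 0.
Putting this together gives p.

x^3 + 2*x + y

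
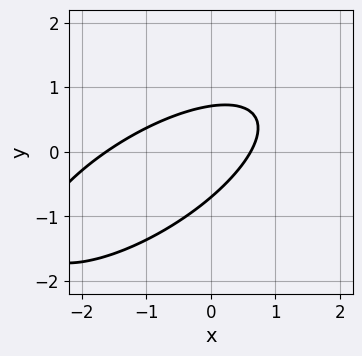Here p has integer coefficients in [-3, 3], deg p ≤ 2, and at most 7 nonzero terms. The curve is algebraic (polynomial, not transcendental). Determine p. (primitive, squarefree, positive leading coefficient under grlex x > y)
(a) deg p = 2. No degree-1 curve has this shape.
(b) Putting this together gives p.

x^2 - 2*x*y + 2*y^2 + x - 1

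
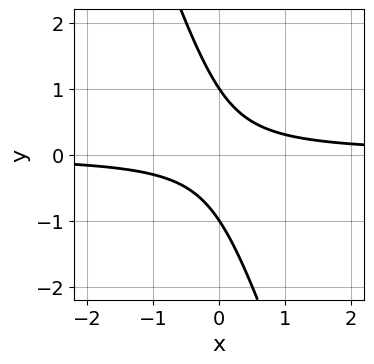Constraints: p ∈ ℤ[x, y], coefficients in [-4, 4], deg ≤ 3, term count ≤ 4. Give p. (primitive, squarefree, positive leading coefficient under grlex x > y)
(a) deg p = 2. A generic line meets the curve in up to 2 points.
(b) Observable constraints: no x-intercept at any integer in the box; the y-axis gridline crossings are at y ∈ {-1, 1}.
(c) Solving for integer coefficients yields p as stated.

3*x*y + y^2 - 1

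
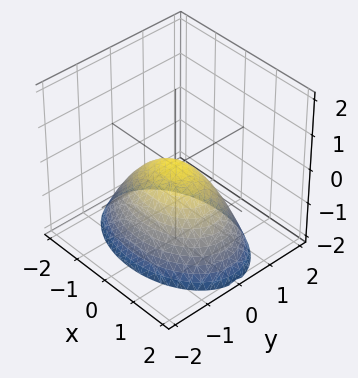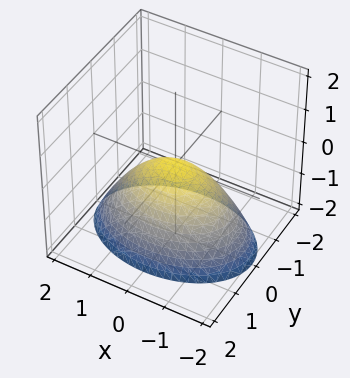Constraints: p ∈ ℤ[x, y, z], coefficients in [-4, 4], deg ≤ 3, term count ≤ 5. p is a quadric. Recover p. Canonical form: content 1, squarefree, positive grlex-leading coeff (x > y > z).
x^2 + 2*y^2 + 2*z

deg p = 2. A single bowl opening along one axis; a quadric.
Symmetries: it's symmetric under x → −x, forcing even powers of x; mirror symmetry y ↦ −y ⇒ only even powers of y.
From the visible intercepts: one z-axis crossing is at z = 0; one x-axis crossing is at x = 0; it crosses the y-axis at the gridline y = 0.
Together with the visible shape, these determine p as stated.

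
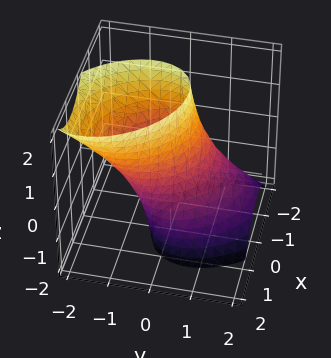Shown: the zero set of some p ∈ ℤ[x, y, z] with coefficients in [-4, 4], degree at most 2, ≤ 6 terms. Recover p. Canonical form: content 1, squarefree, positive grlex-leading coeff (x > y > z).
3*x^2 + 2*x*y + 3*y^2 + 3*y*z - 3

(a) deg p = 2. The shape is more complex than any degree-1 surface.
(b) Reading off the gridlines: the y-axis gridline crossings are at y ∈ {-1, 1}; among the integer gridlines, it crosses the x-axis at x ∈ {-1, 1}; it misses every integer gridline on the z-axis.
(c) Assembling these constraints gives the stated polynomial.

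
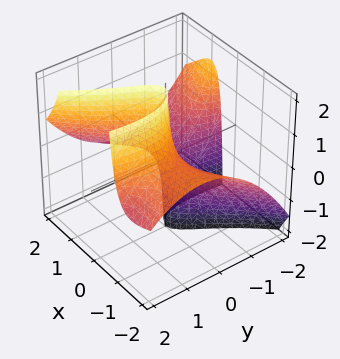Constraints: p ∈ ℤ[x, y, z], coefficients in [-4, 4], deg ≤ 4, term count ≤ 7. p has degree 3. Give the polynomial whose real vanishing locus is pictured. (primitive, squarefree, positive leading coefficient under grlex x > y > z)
(a) deg p = 3. A generic line meets the surface in up to 3 points.
(b) From the axis intercepts and sections: the visible z-axis segment lies entirely on the surface; it meets the x-axis at x = 0 (among the integer gridlines); it meets the y-axis at y = 0 (among the integer gridlines).
(c) Matching integer coefficients to the picture gives p.

x^3 + 3*x^2*z - 2*x*y^2 + x*y - 3*y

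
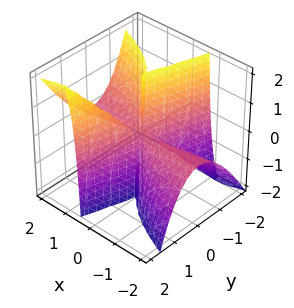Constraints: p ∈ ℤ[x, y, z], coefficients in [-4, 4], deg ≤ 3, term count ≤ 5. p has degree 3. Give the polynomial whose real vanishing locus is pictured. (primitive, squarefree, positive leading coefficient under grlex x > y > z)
1. The degree is 3 — no degree-2 surface has this shape.
2. From the axis intercepts and sections: it meets the y-axis at y = 0 (among the integer gridlines); the visible x-axis segment lies entirely on the surface.
3. Solving for integer coefficients yields p as stated. Check: (0, 0, 1) on the z-axis lies on the surface, and p(0, 0, 1) = 0. ✓

2*x^2*z - 3*x*y^2 + y^3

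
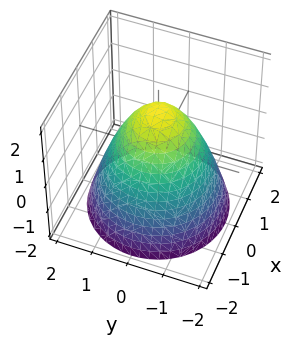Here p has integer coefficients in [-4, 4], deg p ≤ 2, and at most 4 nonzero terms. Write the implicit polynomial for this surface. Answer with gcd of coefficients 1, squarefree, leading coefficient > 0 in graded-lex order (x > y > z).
2*x^2 + 2*y^2 + 2*z - 3

(a) deg p = 2.
(b) Symmetries: rotational symmetry about the z-axis ⇒ p depends on x, y only through x² + y².
(c) Observable constraints: a circular section at z = -1 has radius between 1 and 2.
(d) Matching integer coefficients to the picture gives p.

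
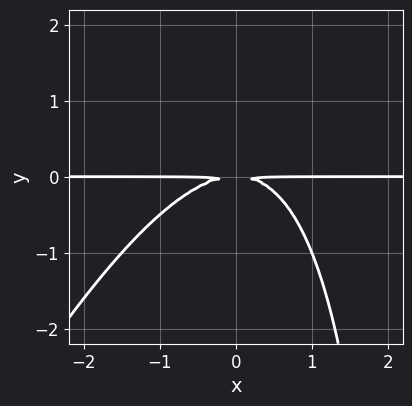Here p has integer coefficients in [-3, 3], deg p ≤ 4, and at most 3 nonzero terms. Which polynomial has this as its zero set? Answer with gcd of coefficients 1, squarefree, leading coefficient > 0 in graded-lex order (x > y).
2*x^2*y - x*y^2 + 3*y^2

1. The degree is 3 — no degree-2 curve has this shape.
2. From the axis intercepts and sections: the visible x-axis segment lies entirely on the curve.
3. Solving for integer coefficients yields p as stated.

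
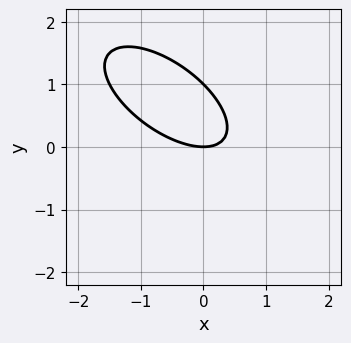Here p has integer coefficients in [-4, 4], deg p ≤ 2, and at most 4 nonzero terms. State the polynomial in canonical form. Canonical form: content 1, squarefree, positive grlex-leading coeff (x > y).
2*x^2 + 3*x*y + 3*y^2 - 3*y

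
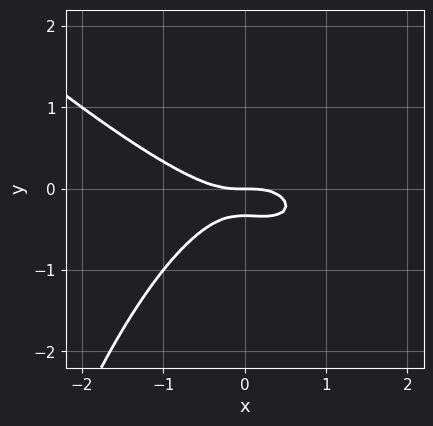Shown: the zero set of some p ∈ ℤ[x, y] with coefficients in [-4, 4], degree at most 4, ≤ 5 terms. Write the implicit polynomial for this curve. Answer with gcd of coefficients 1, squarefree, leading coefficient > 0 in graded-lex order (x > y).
x^3 + x^2*y + 3*y^2 + y

(a) The degree is 3 — a generic line meets the curve in up to 3 points.
(b) From the visible intercepts: it crosses the y-axis at the gridline y = 0; one x-axis crossing is at x = 0.
(c) These observations pin down the coefficients.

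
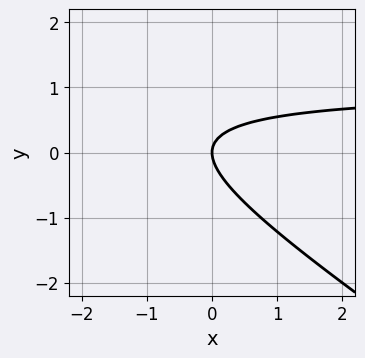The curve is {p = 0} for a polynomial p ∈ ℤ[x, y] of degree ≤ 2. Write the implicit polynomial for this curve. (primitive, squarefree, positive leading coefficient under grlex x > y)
2*x*y + 3*y^2 - 2*x

1. deg p = 2. A generic line meets the curve in up to 2 points.
2. From the visible intercepts: it meets the y-axis at y = 0 (among the integer gridlines); it crosses the x-axis at the gridline x = 0.
3. Matching integer coefficients to the picture gives p.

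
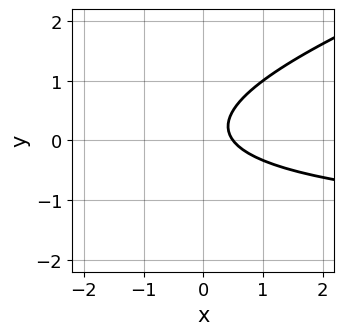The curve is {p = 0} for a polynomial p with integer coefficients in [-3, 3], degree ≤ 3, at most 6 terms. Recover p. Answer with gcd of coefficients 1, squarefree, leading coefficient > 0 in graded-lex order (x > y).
x*y - 3*y^2 + 2*x + y - 1

First, degree: the shape is more complex than any degree-1 curve, so deg p = 2.
Then, reading off the gridlines: no y-intercept at any integer in the box.
Finally, assembling these constraints gives the stated polynomial.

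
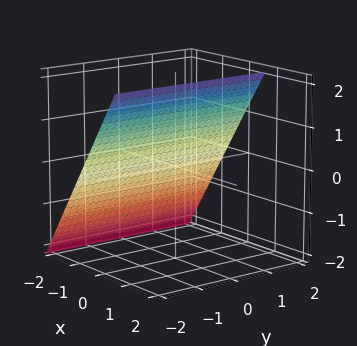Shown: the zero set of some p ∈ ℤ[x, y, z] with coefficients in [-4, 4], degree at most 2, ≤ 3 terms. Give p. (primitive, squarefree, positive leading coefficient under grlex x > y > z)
3*x - 2*z + 2

First, deg p = 1. Every cross-section is a straight line — this is a plane.
Next, against the integer gridlines: one z-axis crossing is at z = 1; it misses every integer gridline on the y-axis.
Finally, these observations pin down the coefficients.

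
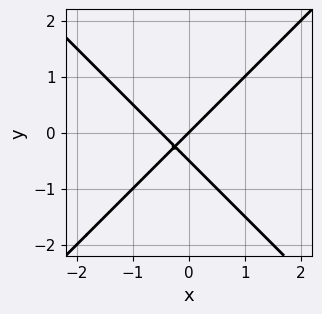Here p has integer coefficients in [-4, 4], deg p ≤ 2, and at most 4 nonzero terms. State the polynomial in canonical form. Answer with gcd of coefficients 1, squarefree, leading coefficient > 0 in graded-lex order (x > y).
2*x^2 - 2*y^2 + x - y

First, deg p = 2. No degree-1 curve has this shape.
Next, checking where it meets the axes: it meets the x-axis at x = 0 (among the integer gridlines); it crosses the y-axis at the gridline y = 0.
Finally, assembling these constraints gives the stated polynomial.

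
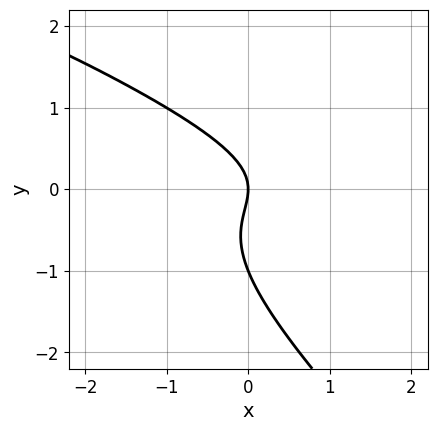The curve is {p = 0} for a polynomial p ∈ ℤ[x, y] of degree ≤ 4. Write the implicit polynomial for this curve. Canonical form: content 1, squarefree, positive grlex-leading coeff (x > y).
First, deg p = 3.
Then, checking where it meets the axes: among the integer gridlines, it crosses the y-axis at y ∈ {-1, 0}; one x-axis crossing is at x = 0.
Finally, these observations pin down the coefficients.

x^2*y + 3*x*y^2 + 2*y^3 + 2*y^2 + 2*x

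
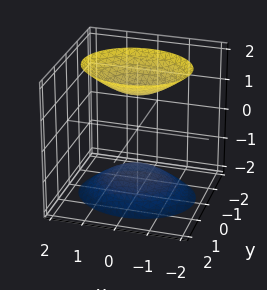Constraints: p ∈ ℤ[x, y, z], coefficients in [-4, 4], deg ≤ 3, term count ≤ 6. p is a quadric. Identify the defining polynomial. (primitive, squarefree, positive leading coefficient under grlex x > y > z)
(a) There are 2 components. They look like related sheets of one shape, so recover p as a whole.
(b) Degree: two separate bowl-shaped sheets opening away from each other; a quadric, so deg p = 2.
(c) Symmetries: it's symmetric under y → −y, forcing even powers of y; mirror symmetry x ↦ −x ⇒ only even powers of x; the z ↦ −z reflection is a symmetry, so z appears only in even powers.
(d) Observable constraints: no y-intercept at any integer in the box; it misses every integer gridline on the x-axis.
(e) Fitting integer coefficients to these (and the overall shape) gives p.

2*x^2 + 3*y^2 - 2*z^2 + 3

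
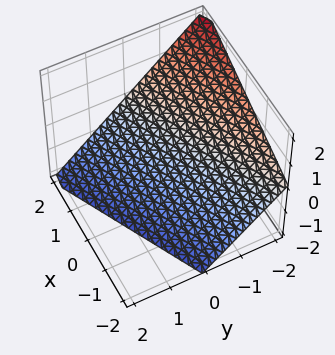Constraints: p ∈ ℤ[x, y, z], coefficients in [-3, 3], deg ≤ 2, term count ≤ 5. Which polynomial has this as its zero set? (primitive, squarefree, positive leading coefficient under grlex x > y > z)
x - 2*y - 2*z - 2

The degree is 1 — the surface is flat (a plane).
Reading off the gridlines: it meets the y-axis at y = -1 (among the integer gridlines); it meets the x-axis at x = 2 (among the integer gridlines); one z-axis crossing is at z = -1.
Putting this together gives p.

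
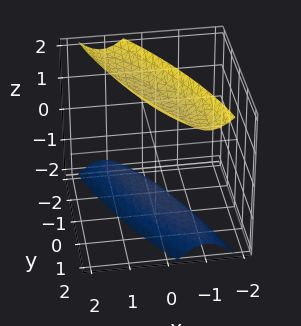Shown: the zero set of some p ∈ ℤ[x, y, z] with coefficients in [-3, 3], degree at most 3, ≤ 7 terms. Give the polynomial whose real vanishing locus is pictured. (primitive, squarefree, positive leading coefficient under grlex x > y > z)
First, there are 2 components. They look like related sheets of one shape, so recover p as a whole.
Next, degree: the shape is more complex than any degree-1 surface, so deg p = 2.
Then, reading off the gridlines: it misses every integer gridline on the y-axis; it misses every integer gridline on the x-axis.
Finally, these observations pin down the coefficients.

3*x^2 + 3*x*y + y^2 - z^2 + 2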